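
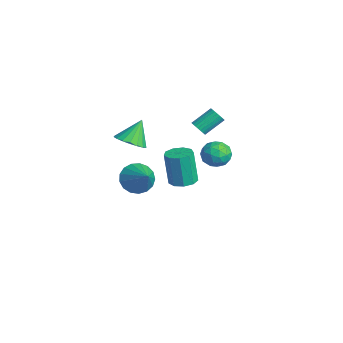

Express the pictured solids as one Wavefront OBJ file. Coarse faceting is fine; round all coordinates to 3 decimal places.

v -2.49 -2.177 -0.702
v -1.564 -2.086 -0.465
v -2.91 -1.363 0.622
v -1.636 -1.738 -0.701
v -1.878 -1.477 -0.938
v -2.24 -1.354 -1.129
v -2.652 -1.395 -1.234
v -3.032 -1.59 -1.235
v -3.305 -1.902 -1.129
v -3.416 -2.268 -0.94
v -3.344 -2.616 -0.703
v -3.103 -2.877 -0.466
v -2.74 -3 -0.276
v -2.328 -2.959 -0.17
v -1.948 -2.764 -0.17
v -1.676 -2.452 -0.275
v 3.062 -3.56 0.328
v 3.555 -4.085 -0.291
v 4.498 -3.44 1.372
v 3.622 -3.658 -0.432
v 3.561 -3.209 -0.4
v 3.385 -2.84 -0.2
v 3.135 -2.636 0.121
v 2.868 -2.644 0.489
v 2.646 -2.862 0.82
v 2.519 -3.239 1.039
v 2.516 -3.691 1.095
v 2.638 -4.112 0.975
v 2.857 -4.407 0.707
v 3.123 -4.508 0.352
v 3.375 -4.391 -0.008
v -3.146 1.057 -4.954
v -2.357 0.822 -4.848
v -2.685 0.668 -2.759
v -3.474 0.903 -2.866
v -2.398 1.388 -4.812
v -2.726 1.234 -2.724
v -2.789 1.798 -4.844
v -3.117 1.644 -2.755
v -3.347 1.862 -4.927
v -3.675 1.708 -2.838
v -3.811 1.549 -5.023
v -4.139 1.395 -2.934
v -3.964 1.006 -5.087
v -4.292 0.852 -2.998
v -3.734 0.487 -5.089
v -4.062 0.333 -3
v -3.229 0.234 -5.028
v -3.557 0.08 -2.939
v -2.685 0.367 -4.933
v -3.013 0.213 -2.844
v -3.238 2.822 -2.926
v -2.87 3.301 -2.226
v -1.95 2.079 -3.094
v -1.582 2.558 -2.394
v -2.25 1.939 -2.23
v -3.046 2.398 -2.126
v -1.774 2.982 -3.194
v -2.57 3.441 -3.09
v -1.965 3.4 -2.391
v -2.259 2.756 -1.796
v -2.561 2.624 -3.524
v -2.855 1.98 -2.929
v -3.167 3.127 -2.561
v -1.653 2.253 -2.759
v -2.045 1.889 -2.663
v -1.829 2.171 -2.251
v -3.271 2.596 -2.503
v -3.054 2.878 -2.091
v -2.69 2.077 -2.094
v -1.766 2.502 -3.229
v -1.549 2.784 -2.817
v -2.991 3.209 -3.069
v -2.775 3.491 -2.657
v -2.13 3.303 -3.226
v -2.419 3.467 -2.246
v -1.662 3.03 -2.345
v -1.775 3.279 -2.816
v -2.243 3.549 -2.754
v -2.592 3.088 -1.896
v -1.834 2.651 -1.995
v -2.227 2.287 -1.899
v -2.695 2.557 -1.838
v -2.06 3.146 -1.994
v -2.986 2.729 -3.325
v -2.228 2.292 -3.424
v -2.125 2.823 -3.482
v -2.593 3.093 -3.421
v -3.158 2.35 -2.975
v -2.401 1.913 -3.074
v -2.577 1.831 -2.566
v -3.045 2.101 -2.504
v -2.76 2.234 -3.326
v -0.239 0.868 1.078
v 0.252 0.814 1.24
v 0.11 1.939 2.044
v -0.381 1.992 1.882
v 0.277 0.933 1.078
v 0.135 2.058 1.882
v 0.223 1.042 0.915
v 0.081 2.167 1.72
v 0.099 1.125 0.778
v -0.043 2.25 1.582
v -0.077 1.168 0.686
v -0.219 2.293 1.49
v -0.277 1.166 0.654
v -0.419 2.291 1.458
v -0.471 1.118 0.686
v -0.614 2.243 1.49
v -0.63 1.032 0.778
v -0.773 2.157 1.582
v -0.73 0.921 0.916
v -0.872 2.046 1.72
v -0.755 0.802 1.078
v -0.897 1.927 1.882
v -0.701 0.693 1.24
v -0.843 1.818 2.045
v -0.577 0.61 1.378
v -0.719 1.735 2.182
v -0.401 0.567 1.47
v -0.543 1.692 2.274
v -0.201 0.569 1.502
v -0.343 1.694 2.306
v -0.006 0.617 1.47
v -0.149 1.742 2.274
v 0.153 0.703 1.378
v 0.01 1.828 2.182
f 2 1 4
f 2 4 3
f 4 1 5
f 4 5 3
f 5 1 6
f 5 6 3
f 6 1 7
f 6 7 3
f 7 1 8
f 7 8 3
f 8 1 9
f 8 9 3
f 9 1 10
f 9 10 3
f 10 1 11
f 10 11 3
f 11 1 12
f 11 12 3
f 12 1 13
f 12 13 3
f 13 1 14
f 13 14 3
f 14 1 15
f 14 15 3
f 15 1 16
f 15 16 3
f 16 1 2
f 16 2 3
f 18 17 20
f 18 20 19
f 20 17 21
f 20 21 19
f 21 17 22
f 21 22 19
f 22 17 23
f 22 23 19
f 23 17 24
f 23 24 19
f 24 17 25
f 24 25 19
f 25 17 26
f 25 26 19
f 26 17 27
f 26 27 19
f 27 17 28
f 27 28 19
f 28 17 29
f 28 29 19
f 29 17 30
f 29 30 19
f 30 17 31
f 30 31 19
f 31 17 18
f 31 18 19
f 33 32 36
f 33 36 34
f 34 36 37
f 34 37 35
f 36 32 38
f 36 38 37
f 37 38 39
f 37 39 35
f 38 32 40
f 38 40 39
f 39 40 41
f 39 41 35
f 40 32 42
f 40 42 41
f 41 42 43
f 41 43 35
f 42 32 44
f 42 44 43
f 43 44 45
f 43 45 35
f 44 32 46
f 44 46 45
f 45 46 47
f 45 47 35
f 46 32 48
f 46 48 47
f 47 48 49
f 47 49 35
f 48 32 50
f 48 50 49
f 49 50 51
f 49 51 35
f 50 32 33
f 50 33 51
f 51 33 34
f 51 34 35
f 52 89 68
f 89 63 92
f 68 92 57
f 89 92 68
f 52 68 64
f 68 57 69
f 64 69 53
f 68 69 64
f 52 64 73
f 64 53 74
f 73 74 59
f 64 74 73
f 52 73 85
f 73 59 88
f 85 88 62
f 73 88 85
f 52 85 89
f 85 62 93
f 89 93 63
f 85 93 89
f 53 69 80
f 69 57 83
f 80 83 61
f 69 83 80
f 57 92 70
f 92 63 91
f 70 91 56
f 92 91 70
f 63 93 90
f 93 62 86
f 90 86 54
f 93 86 90
f 62 88 87
f 88 59 75
f 87 75 58
f 88 75 87
f 59 74 79
f 74 53 76
f 79 76 60
f 74 76 79
f 55 81 67
f 81 61 82
f 67 82 56
f 81 82 67
f 55 67 65
f 67 56 66
f 65 66 54
f 67 66 65
f 55 65 72
f 65 54 71
f 72 71 58
f 65 71 72
f 55 72 77
f 72 58 78
f 77 78 60
f 72 78 77
f 55 77 81
f 77 60 84
f 81 84 61
f 77 84 81
f 56 82 70
f 82 61 83
f 70 83 57
f 82 83 70
f 54 66 90
f 66 56 91
f 90 91 63
f 66 91 90
f 58 71 87
f 71 54 86
f 87 86 62
f 71 86 87
f 60 78 79
f 78 58 75
f 79 75 59
f 78 75 79
f 61 84 80
f 84 60 76
f 80 76 53
f 84 76 80
f 95 94 98
f 95 98 96
f 96 98 99
f 96 99 97
f 98 94 100
f 98 100 99
f 99 100 101
f 99 101 97
f 100 94 102
f 100 102 101
f 101 102 103
f 101 103 97
f 102 94 104
f 102 104 103
f 103 104 105
f 103 105 97
f 104 94 106
f 104 106 105
f 105 106 107
f 105 107 97
f 106 94 108
f 106 108 107
f 107 108 109
f 107 109 97
f 108 94 110
f 108 110 109
f 109 110 111
f 109 111 97
f 110 94 112
f 110 112 111
f 111 112 113
f 111 113 97
f 112 94 114
f 112 114 113
f 113 114 115
f 113 115 97
f 114 94 116
f 114 116 115
f 115 116 117
f 115 117 97
f 116 94 118
f 116 118 117
f 117 118 119
f 117 119 97
f 118 94 120
f 118 120 119
f 119 120 121
f 119 121 97
f 120 94 122
f 120 122 121
f 121 122 123
f 121 123 97
f 122 94 124
f 122 124 123
f 123 124 125
f 123 125 97
f 124 94 126
f 124 126 125
f 125 126 127
f 125 127 97
f 126 94 95
f 126 95 127
f 127 95 96
f 127 96 97



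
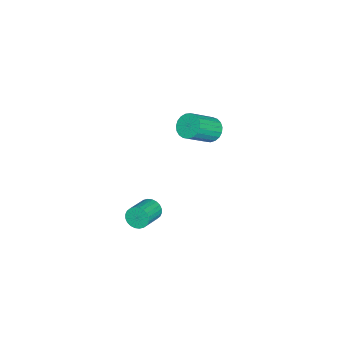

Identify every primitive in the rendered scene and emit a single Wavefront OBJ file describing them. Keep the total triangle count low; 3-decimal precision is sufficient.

v 2.923 1.114 -1.684
v 3.206 1.309 -2.224
v 4.54 1.002 -1.635
v 4.257 0.806 -1.096
v 3.198 1.522 -2.093
v 4.531 1.215 -1.505
v 3.147 1.673 -1.901
v 4.481 1.366 -1.312
v 3.063 1.738 -1.675
v 4.397 1.431 -1.086
v 2.957 1.708 -1.451
v 4.291 1.401 -0.862
v 2.846 1.588 -1.262
v 4.18 1.281 -0.673
v 2.747 1.396 -1.138
v 4.081 1.089 -0.549
v 2.674 1.16 -1.096
v 4.008 0.853 -0.508
v 2.64 0.918 -1.145
v 3.974 0.611 -0.556
v 2.649 0.705 -1.275
v 3.982 0.398 -0.687
v 2.699 0.554 -1.468
v 4.033 0.247 -0.879
v 2.783 0.489 -1.694
v 4.117 0.182 -1.105
v 2.889 0.519 -1.918
v 4.223 0.212 -1.329
v 3 0.639 -2.107
v 4.334 0.332 -1.518
v 3.099 0.831 -2.231
v 4.433 0.524 -1.642
v 3.172 1.067 -2.272
v 4.506 0.76 -1.684
v -3.238 2.709 -0.614
v -2.747 3.301 -0.653
v -1.571 2.403 0.556
v -2.062 1.811 0.594
v -2.934 3.385 -0.407
v -1.758 2.488 0.801
v -3.174 3.353 -0.197
v -1.998 2.456 1.011
v -3.425 3.21 -0.06
v -2.249 2.312 1.148
v -3.644 2.979 -0.018
v -2.468 2.082 1.19
v -3.792 2.702 -0.079
v -2.616 1.805 1.129
v -3.845 2.427 -0.233
v -2.669 1.529 0.975
v -3.793 2.199 -0.453
v -2.616 1.302 0.755
v -3.644 2.06 -0.7
v -2.468 1.163 0.508
v -3.426 2.034 -0.933
v -2.25 1.136 0.275
v -3.175 2.123 -1.11
v -1.999 1.226 0.098
v -2.935 2.314 -1.202
v -1.759 1.417 0.006
v -2.747 2.574 -1.192
v -1.571 1.676 0.016
v -2.645 2.856 -1.082
v -1.469 1.959 0.126
v -2.644 3.113 -0.891
v -1.468 2.216 0.317
f 2 1 5
f 2 5 3
f 3 5 6
f 3 6 4
f 5 1 7
f 5 7 6
f 6 7 8
f 6 8 4
f 7 1 9
f 7 9 8
f 8 9 10
f 8 10 4
f 9 1 11
f 9 11 10
f 10 11 12
f 10 12 4
f 11 1 13
f 11 13 12
f 12 13 14
f 12 14 4
f 13 1 15
f 13 15 14
f 14 15 16
f 14 16 4
f 15 1 17
f 15 17 16
f 16 17 18
f 16 18 4
f 17 1 19
f 17 19 18
f 18 19 20
f 18 20 4
f 19 1 21
f 19 21 20
f 20 21 22
f 20 22 4
f 21 1 23
f 21 23 22
f 22 23 24
f 22 24 4
f 23 1 25
f 23 25 24
f 24 25 26
f 24 26 4
f 25 1 27
f 25 27 26
f 26 27 28
f 26 28 4
f 27 1 29
f 27 29 28
f 28 29 30
f 28 30 4
f 29 1 31
f 29 31 30
f 30 31 32
f 30 32 4
f 31 1 33
f 31 33 32
f 32 33 34
f 32 34 4
f 33 1 2
f 33 2 34
f 34 2 3
f 34 3 4
f 36 35 39
f 36 39 37
f 37 39 40
f 37 40 38
f 39 35 41
f 39 41 40
f 40 41 42
f 40 42 38
f 41 35 43
f 41 43 42
f 42 43 44
f 42 44 38
f 43 35 45
f 43 45 44
f 44 45 46
f 44 46 38
f 45 35 47
f 45 47 46
f 46 47 48
f 46 48 38
f 47 35 49
f 47 49 48
f 48 49 50
f 48 50 38
f 49 35 51
f 49 51 50
f 50 51 52
f 50 52 38
f 51 35 53
f 51 53 52
f 52 53 54
f 52 54 38
f 53 35 55
f 53 55 54
f 54 55 56
f 54 56 38
f 55 35 57
f 55 57 56
f 56 57 58
f 56 58 38
f 57 35 59
f 57 59 58
f 58 59 60
f 58 60 38
f 59 35 61
f 59 61 60
f 60 61 62
f 60 62 38
f 61 35 63
f 61 63 62
f 62 63 64
f 62 64 38
f 63 35 65
f 63 65 64
f 64 65 66
f 64 66 38
f 65 35 36
f 65 36 66
f 66 36 37
f 66 37 38



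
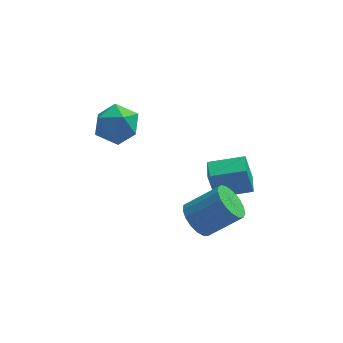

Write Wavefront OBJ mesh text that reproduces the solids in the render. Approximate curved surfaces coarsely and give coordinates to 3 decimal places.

v 2.283 1.655 -3.284
v 1.896 1.745 -1.662
v 2.298 2.953 -3.352
v 1.911 3.043 -1.73
v 4.189 1.657 -2.83
v 3.802 1.747 -1.208
v 4.204 2.955 -2.898
v 3.817 3.045 -1.276
v -3.416 2.058 3.11
v -2.568 1.942 4.023
v -2.452 0.638 2.037
v -1.604 0.522 2.95
v -2.78 0.136 3.135
v -3.375 1.013 3.799
v -1.645 1.567 2.261
v -2.24 2.444 2.925
v -1.473 1.639 3.499
v -2.175 0.755 4.039
v -2.845 1.825 2.021
v -3.547 0.941 2.561
v 1.316 -0.121 -3.29
v 1.769 0.639 -3.909
v 3.457 0.741 -2.55
v 3.004 -0.019 -1.93
v 1.482 0.908 -3.573
v 3.171 1.009 -2.214
v 1.158 0.941 -3.173
v 2.846 1.043 -1.813
v 0.869 0.731 -2.799
v 2.558 0.833 -1.439
v 0.683 0.326 -2.537
v 2.371 0.428 -1.178
v 0.642 -0.182 -2.448
v 2.33 -0.08 -1.089
v 0.755 -0.675 -2.552
v 2.443 -0.574 -1.192
v 0.997 -1.042 -2.825
v 2.685 -0.94 -1.465
v 1.312 -1.197 -3.204
v 3 -1.096 -1.844
v 1.627 -1.106 -3.603
v 3.316 -1.005 -2.243
v 1.872 -0.79 -3.93
v 3.56 -0.688 -2.571
v 1.989 -0.32 -4.111
v 3.677 -0.218 -2.751
v 1.952 0.196 -4.103
v 3.64 0.298 -2.744
f 2 4 1
f 5 2 1
f 1 4 3
f 3 5 1
f 2 8 4
f 6 2 5
f 6 8 2
f 4 8 3
f 7 5 3
f 3 8 7
f 7 6 5
f 8 6 7
f 9 20 14
f 9 14 10
f 9 10 16
f 9 16 19
f 9 19 20
f 10 14 18
f 14 20 13
f 20 19 11
f 19 16 15
f 16 10 17
f 12 18 13
f 12 13 11
f 12 11 15
f 12 15 17
f 12 17 18
f 13 18 14
f 11 13 20
f 15 11 19
f 17 15 16
f 18 17 10
f 22 21 25
f 22 25 23
f 23 25 26
f 23 26 24
f 25 21 27
f 25 27 26
f 26 27 28
f 26 28 24
f 27 21 29
f 27 29 28
f 28 29 30
f 28 30 24
f 29 21 31
f 29 31 30
f 30 31 32
f 30 32 24
f 31 21 33
f 31 33 32
f 32 33 34
f 32 34 24
f 33 21 35
f 33 35 34
f 34 35 36
f 34 36 24
f 35 21 37
f 35 37 36
f 36 37 38
f 36 38 24
f 37 21 39
f 37 39 38
f 38 39 40
f 38 40 24
f 39 21 41
f 39 41 40
f 40 41 42
f 40 42 24
f 41 21 43
f 41 43 42
f 42 43 44
f 42 44 24
f 43 21 45
f 43 45 44
f 44 45 46
f 44 46 24
f 45 21 47
f 45 47 46
f 46 47 48
f 46 48 24
f 47 21 22
f 47 22 48
f 48 22 23
f 48 23 24



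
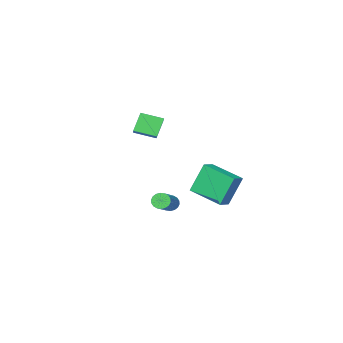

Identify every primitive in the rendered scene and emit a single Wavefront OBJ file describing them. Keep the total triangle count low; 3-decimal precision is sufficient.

v -3.65 -1.147 -2.326
v -4.452 -0.865 -0.449
v -3.982 0.958 -2.784
v -4.784 1.24 -0.908
v -2.796 -0.94 -1.992
v -3.598 -0.658 -0.116
v -3.128 1.165 -2.451
v -3.93 1.447 -0.574
v -3.387 -3.266 -4.11
v -3.005 -3.457 -4.488
v -1.491 -2.525 -3.427
v -1.873 -2.334 -3.05
v -3.074 -3.233 -4.585
v -1.56 -2.302 -3.525
v -3.205 -3.016 -4.589
v -1.691 -2.085 -3.529
v -3.372 -2.848 -4.498
v -1.858 -1.917 -3.438
v -3.542 -2.763 -4.33
v -2.028 -1.832 -3.27
v -3.682 -2.778 -4.118
v -2.167 -1.846 -3.058
v -3.762 -2.889 -3.905
v -2.248 -1.957 -2.845
v -3.769 -3.075 -3.733
v -2.255 -2.143 -2.672
v -3.7 -3.298 -3.635
v -2.186 -2.367 -2.575
v -3.569 -3.515 -3.631
v -2.055 -2.584 -2.571
v -3.402 -3.683 -3.722
v -1.888 -2.752 -2.662
v -3.232 -3.768 -3.89
v -1.718 -2.837 -2.83
v -3.093 -3.754 -4.102
v -1.578 -2.822 -3.042
v -3.012 -3.643 -4.315
v -1.498 -2.711 -3.255
v -0.662 -1.315 2.637
v -1.374 -1.532 3.703
v 0.017 -0.499 3.256
v -0.694 -0.715 4.322
v 0.174 -2.285 2.998
v -0.537 -2.501 4.064
v 0.854 -1.468 3.617
v 0.142 -1.685 4.683
f 2 4 1
f 5 2 1
f 1 4 3
f 3 5 1
f 2 8 4
f 6 2 5
f 6 8 2
f 4 8 3
f 7 5 3
f 3 8 7
f 7 6 5
f 8 6 7
f 10 9 13
f 10 13 11
f 11 13 14
f 11 14 12
f 13 9 15
f 13 15 14
f 14 15 16
f 14 16 12
f 15 9 17
f 15 17 16
f 16 17 18
f 16 18 12
f 17 9 19
f 17 19 18
f 18 19 20
f 18 20 12
f 19 9 21
f 19 21 20
f 20 21 22
f 20 22 12
f 21 9 23
f 21 23 22
f 22 23 24
f 22 24 12
f 23 9 25
f 23 25 24
f 24 25 26
f 24 26 12
f 25 9 27
f 25 27 26
f 26 27 28
f 26 28 12
f 27 9 29
f 27 29 28
f 28 29 30
f 28 30 12
f 29 9 31
f 29 31 30
f 30 31 32
f 30 32 12
f 31 9 33
f 31 33 32
f 32 33 34
f 32 34 12
f 33 9 35
f 33 35 34
f 34 35 36
f 34 36 12
f 35 9 37
f 35 37 36
f 36 37 38
f 36 38 12
f 37 9 10
f 37 10 38
f 38 10 11
f 38 11 12
f 40 42 39
f 43 40 39
f 39 42 41
f 41 43 39
f 40 46 42
f 44 40 43
f 44 46 40
f 42 46 41
f 45 43 41
f 41 46 45
f 45 44 43
f 46 44 45



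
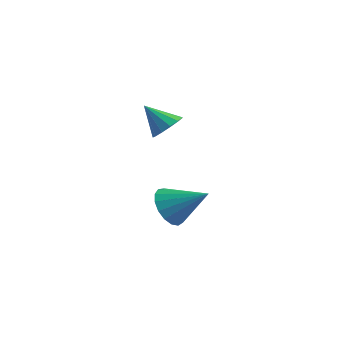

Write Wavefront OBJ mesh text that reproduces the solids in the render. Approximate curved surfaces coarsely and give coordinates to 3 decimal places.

v -2.769 -1.734 3.08
v -2.251 -1.795 3.547
v -3.631 -2.006 4
v -2.363 -1.416 3.554
v -2.604 -1.139 3.411
v -2.897 -1.051 3.162
v -3.15 -1.179 2.887
v -3.281 -1.483 2.674
v -3.25 -1.867 2.589
v -3.066 -2.209 2.661
v -2.788 -2.4 2.865
v -2.503 -2.379 3.138
v -2.303 -2.153 3.392
v -3.058 -1.296 -1.188
v -2.638 -1.048 -1.956
v -1.682 -0.784 -0.272
v -2.853 -0.689 -1.835
v -3.114 -0.469 -1.565
v -3.363 -0.439 -1.208
v -3.542 -0.604 -0.847
v -3.61 -0.928 -0.564
v -3.551 -1.337 -0.424
v -3.38 -1.735 -0.459
v -3.134 -2.034 -0.661
v -2.872 -2.163 -0.983
v -2.652 -2.093 -1.353
v -2.525 -1.841 -1.684
v -2.52 -1.464 -1.902
f 2 1 4
f 2 4 3
f 4 1 5
f 4 5 3
f 5 1 6
f 5 6 3
f 6 1 7
f 6 7 3
f 7 1 8
f 7 8 3
f 8 1 9
f 8 9 3
f 9 1 10
f 9 10 3
f 10 1 11
f 10 11 3
f 11 1 12
f 11 12 3
f 12 1 13
f 12 13 3
f 13 1 2
f 13 2 3
f 15 14 17
f 15 17 16
f 17 14 18
f 17 18 16
f 18 14 19
f 18 19 16
f 19 14 20
f 19 20 16
f 20 14 21
f 20 21 16
f 21 14 22
f 21 22 16
f 22 14 23
f 22 23 16
f 23 14 24
f 23 24 16
f 24 14 25
f 24 25 16
f 25 14 26
f 25 26 16
f 26 14 27
f 26 27 16
f 27 14 28
f 27 28 16
f 28 14 15
f 28 15 16



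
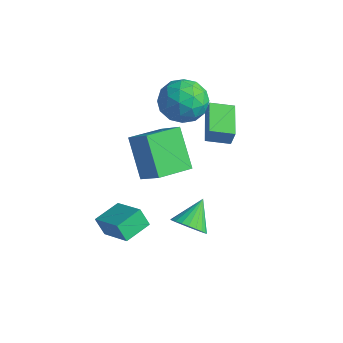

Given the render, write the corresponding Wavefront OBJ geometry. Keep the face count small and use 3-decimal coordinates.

v 1.752 -2.081 0.296
v 2.143 -2.468 0.944
v 1.448 -0.899 1.184
v 2.395 -2.3 0.807
v 2.548 -2.099 0.592
v 2.581 -1.896 0.332
v 2.487 -1.721 0.067
v 2.281 -1.6 -0.164
v 1.995 -1.553 -0.324
v 1.671 -1.586 -0.391
v 1.36 -1.695 -0.352
v 1.109 -1.862 -0.215
v 0.955 -2.063 -0.001
v 0.923 -2.267 0.259
v 1.017 -2.442 0.524
v 1.223 -2.562 0.755
v 1.509 -2.61 0.916
v 1.832 -2.576 0.982
v 0.003 0.676 3.168
v 0.222 0.711 3.999
v -1.243 1.96 3.441
v -1.024 1.995 4.272
v 0.784 1.485 2.928
v 1.003 1.52 3.759
v -0.462 2.769 3.201
v -0.243 2.804 4.032
v -2.519 2.847 2.481
v -1.756 1.883 2.534
v -3.524 2.137 4.046
v -2.761 1.173 4.099
v -2.353 2.298 4.387
v -1.732 2.736 3.42
v -3.548 1.284 3.16
v -2.927 1.722 2.193
v -2.392 0.917 2.954
v -1.653 1.544 3.712
v -3.627 2.476 2.868
v -2.888 3.103 3.626
v -2.05 2.427 2.37
v -3.23 1.593 4.21
v -2.991 2.254 4.379
v -2.542 1.687 4.41
v -2.035 2.929 2.891
v -1.587 2.362 2.922
v -1.937 2.606 4.011
v -3.693 1.658 3.658
v -3.245 1.091 3.689
v -2.738 2.333 2.17
v -2.289 1.766 2.201
v -3.343 1.414 2.569
v -1.975 1.293 2.648
v -2.565 0.876 3.568
v -3.028 0.941 3.016
v -2.663 1.199 2.447
v -1.541 1.661 3.094
v -2.131 1.244 4.014
v -1.891 1.905 4.183
v -1.526 2.163 3.614
v -1.914 1.094 3.34
v -3.149 2.776 2.566
v -3.739 2.359 3.486
v -3.754 1.857 2.966
v -3.389 2.115 2.397
v -2.715 3.144 3.012
v -3.305 2.727 3.932
v -2.617 2.821 4.133
v -2.252 3.079 3.564
v -3.366 2.926 3.24
v -1.905 -2.054 3.984
v -0.801 -2.036 4.892
v -1.621 -0.349 3.603
v -0.516 -0.33 4.512
v -0.584 -2.63 2.388
v 0.521 -2.611 3.297
v -0.299 -0.924 2.008
v 0.805 -0.906 2.916
v -1.611 -3.859 -1.511
v -2.074 -3.97 -0.678
v -1.582 -2.514 -1.317
v -2.046 -2.624 -0.484
v -0.034 -4.016 -0.656
v -0.498 -4.126 0.177
v -0.006 -2.67 -0.462
v -0.469 -2.781 0.371
f 2 1 4
f 2 4 3
f 4 1 5
f 4 5 3
f 5 1 6
f 5 6 3
f 6 1 7
f 6 7 3
f 7 1 8
f 7 8 3
f 8 1 9
f 8 9 3
f 9 1 10
f 9 10 3
f 10 1 11
f 10 11 3
f 11 1 12
f 11 12 3
f 12 1 13
f 12 13 3
f 13 1 14
f 13 14 3
f 14 1 15
f 14 15 3
f 15 1 16
f 15 16 3
f 16 1 17
f 16 17 3
f 17 1 18
f 17 18 3
f 18 1 2
f 18 2 3
f 20 22 19
f 23 20 19
f 19 22 21
f 21 23 19
f 20 26 22
f 24 20 23
f 24 26 20
f 22 26 21
f 25 23 21
f 21 26 25
f 25 24 23
f 26 24 25
f 27 64 43
f 64 38 67
f 43 67 32
f 64 67 43
f 27 43 39
f 43 32 44
f 39 44 28
f 43 44 39
f 27 39 48
f 39 28 49
f 48 49 34
f 39 49 48
f 27 48 60
f 48 34 63
f 60 63 37
f 48 63 60
f 27 60 64
f 60 37 68
f 64 68 38
f 60 68 64
f 28 44 55
f 44 32 58
f 55 58 36
f 44 58 55
f 32 67 45
f 67 38 66
f 45 66 31
f 67 66 45
f 38 68 65
f 68 37 61
f 65 61 29
f 68 61 65
f 37 63 62
f 63 34 50
f 62 50 33
f 63 50 62
f 34 49 54
f 49 28 51
f 54 51 35
f 49 51 54
f 30 56 42
f 56 36 57
f 42 57 31
f 56 57 42
f 30 42 40
f 42 31 41
f 40 41 29
f 42 41 40
f 30 40 47
f 40 29 46
f 47 46 33
f 40 46 47
f 30 47 52
f 47 33 53
f 52 53 35
f 47 53 52
f 30 52 56
f 52 35 59
f 56 59 36
f 52 59 56
f 31 57 45
f 57 36 58
f 45 58 32
f 57 58 45
f 29 41 65
f 41 31 66
f 65 66 38
f 41 66 65
f 33 46 62
f 46 29 61
f 62 61 37
f 46 61 62
f 35 53 54
f 53 33 50
f 54 50 34
f 53 50 54
f 36 59 55
f 59 35 51
f 55 51 28
f 59 51 55
f 70 72 69
f 73 70 69
f 69 72 71
f 71 73 69
f 70 76 72
f 74 70 73
f 74 76 70
f 72 76 71
f 75 73 71
f 71 76 75
f 75 74 73
f 76 74 75
f 78 80 77
f 81 78 77
f 77 80 79
f 79 81 77
f 78 84 80
f 82 78 81
f 82 84 78
f 80 84 79
f 83 81 79
f 79 84 83
f 83 82 81
f 84 82 83



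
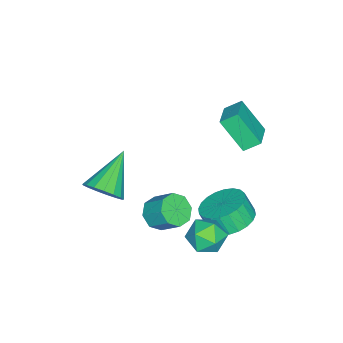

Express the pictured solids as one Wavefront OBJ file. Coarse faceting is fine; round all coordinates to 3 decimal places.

v 2.067 1.187 -1.052
v 2.981 0.803 -1.247
v 2.987 0.349 -0.322
v 2.073 0.733 -0.128
v 3.076 1.146 -1.079
v 3.082 0.692 -0.154
v 3.017 1.496 -0.907
v 3.024 1.042 0.018
v 2.814 1.799 -0.757
v 2.82 1.345 0.168
v 2.498 2.008 -0.652
v 2.504 1.554 0.273
v 2.115 2.093 -0.608
v 2.121 1.639 0.317
v 1.725 2.039 -0.631
v 1.732 1.585 0.293
v 1.388 1.856 -0.719
v 1.394 1.402 0.205
v 1.153 1.571 -0.858
v 1.159 1.117 0.067
v 1.058 1.228 -1.026
v 1.064 0.774 -0.101
v 1.116 0.878 -1.198
v 1.123 0.424 -0.273
v 1.32 0.575 -1.348
v 1.326 0.121 -0.423
v 1.636 0.366 -1.453
v 1.642 -0.088 -0.528
v 2.019 0.281 -1.497
v 2.025 -0.173 -0.572
v 2.408 0.335 -1.473
v 2.415 -0.119 -0.549
v 2.746 0.518 -1.385
v 2.752 0.064 -0.461
v 0.006 -0.133 3.824
v -0.308 0.477 4.291
v 0.119 0.928 2.513
v -0.195 1.538 2.98
v 1.215 0.202 4.2
v 0.901 0.812 4.667
v 1.328 1.263 2.889
v 1.014 1.873 3.356
v 3.597 1.676 -0.233
v 4.181 1.493 -0.871
v 3.679 0.327 0.231
v 4.263 0.144 -0.407
v 4.49 0.676 0.26
v 4.44 1.51 -0.026
v 3.42 0.31 -0.614
v 3.37 1.144 -0.9
v 4.071 0.648 -1.106
v 4.733 0.874 -0.565
v 3.127 0.946 -0.075
v 3.789 1.172 0.466
v 3.866 -3.562 0.428
v 4.351 -3.691 1.163
v 2.154 -3.478 1.572
v 4.342 -3.267 1.12
v 4.225 -2.911 0.918
v 4.025 -2.704 0.604
v 3.789 -2.694 0.249
v 3.57 -2.882 -0.064
v 3.419 -3.226 -0.265
v 3.371 -3.647 -0.306
v 3.435 -4.049 -0.18
v 3.599 -4.339 0.086
v 3.823 -4.451 0.43
v 4.058 -4.359 0.774
v 4.248 -4.085 1.039
v 3.096 -1.558 -0.861
v 3.697 -1.937 -0.565
v 3.845 -1.062 0.258
v 3.244 -0.682 -0.039
v 3.855 -1.563 -0.992
v 4.003 -0.688 -0.169
v 3.569 -1.185 -1.342
v 3.716 -0.31 -0.52
v 3.006 -1.026 -1.411
v 3.153 -0.151 -0.588
v 2.495 -1.178 -1.158
v 2.643 -0.303 -0.335
v 2.337 -1.552 -0.731
v 2.485 -0.677 0.092
v 2.624 -1.93 -0.38
v 2.771 -1.055 0.442
v 3.187 -2.089 -0.312
v 3.334 -1.214 0.511
f 2 1 5
f 2 5 3
f 3 5 6
f 3 6 4
f 5 1 7
f 5 7 6
f 6 7 8
f 6 8 4
f 7 1 9
f 7 9 8
f 8 9 10
f 8 10 4
f 9 1 11
f 9 11 10
f 10 11 12
f 10 12 4
f 11 1 13
f 11 13 12
f 12 13 14
f 12 14 4
f 13 1 15
f 13 15 14
f 14 15 16
f 14 16 4
f 15 1 17
f 15 17 16
f 16 17 18
f 16 18 4
f 17 1 19
f 17 19 18
f 18 19 20
f 18 20 4
f 19 1 21
f 19 21 20
f 20 21 22
f 20 22 4
f 21 1 23
f 21 23 22
f 22 23 24
f 22 24 4
f 23 1 25
f 23 25 24
f 24 25 26
f 24 26 4
f 25 1 27
f 25 27 26
f 26 27 28
f 26 28 4
f 27 1 29
f 27 29 28
f 28 29 30
f 28 30 4
f 29 1 31
f 29 31 30
f 30 31 32
f 30 32 4
f 31 1 33
f 31 33 32
f 32 33 34
f 32 34 4
f 33 1 2
f 33 2 34
f 34 2 3
f 34 3 4
f 36 38 35
f 39 36 35
f 35 38 37
f 37 39 35
f 36 42 38
f 40 36 39
f 40 42 36
f 38 42 37
f 41 39 37
f 37 42 41
f 41 40 39
f 42 40 41
f 43 54 48
f 43 48 44
f 43 44 50
f 43 50 53
f 43 53 54
f 44 48 52
f 48 54 47
f 54 53 45
f 53 50 49
f 50 44 51
f 46 52 47
f 46 47 45
f 46 45 49
f 46 49 51
f 46 51 52
f 47 52 48
f 45 47 54
f 49 45 53
f 51 49 50
f 52 51 44
f 56 55 58
f 56 58 57
f 58 55 59
f 58 59 57
f 59 55 60
f 59 60 57
f 60 55 61
f 60 61 57
f 61 55 62
f 61 62 57
f 62 55 63
f 62 63 57
f 63 55 64
f 63 64 57
f 64 55 65
f 64 65 57
f 65 55 66
f 65 66 57
f 66 55 67
f 66 67 57
f 67 55 68
f 67 68 57
f 68 55 69
f 68 69 57
f 69 55 56
f 69 56 57
f 71 70 74
f 71 74 72
f 72 74 75
f 72 75 73
f 74 70 76
f 74 76 75
f 75 76 77
f 75 77 73
f 76 70 78
f 76 78 77
f 77 78 79
f 77 79 73
f 78 70 80
f 78 80 79
f 79 80 81
f 79 81 73
f 80 70 82
f 80 82 81
f 81 82 83
f 81 83 73
f 82 70 84
f 82 84 83
f 83 84 85
f 83 85 73
f 84 70 86
f 84 86 85
f 85 86 87
f 85 87 73
f 86 70 71
f 86 71 87
f 87 71 72
f 87 72 73



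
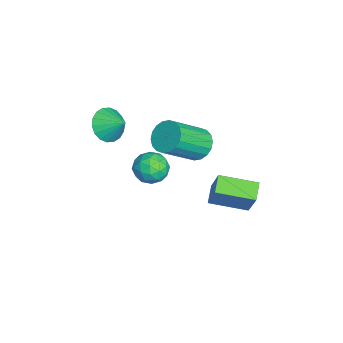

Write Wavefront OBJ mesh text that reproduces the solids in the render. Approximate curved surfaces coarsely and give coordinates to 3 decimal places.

v 3.581 1.073 0.917
v 4.046 0.461 0.8
v 2.634 0.459 0.36
v 3.099 -0.153 0.243
v 2.874 0.033 0.964
v 3.459 0.412 1.309
v 3.221 0.508 -0.149
v 3.806 0.887 0.196
v 3.824 0.111 0.142
v 3.609 -0.182 0.83
v 3.071 1.102 0.33
v 2.856 0.809 1.018
v 3.897 0.821 0.907
v 2.783 0.099 0.253
v 2.651 0.208 0.676
v 2.924 -0.152 0.608
v 3.552 0.793 1.206
v 3.825 0.432 1.138
v 3.136 0.181 1.234
v 2.855 0.488 0.022
v 3.128 0.127 -0.046
v 3.756 1.072 0.552
v 4.029 0.712 0.484
v 3.544 0.739 -0.074
v 4.04 0.255 0.452
v 3.483 -0.106 0.125
v 3.554 0.283 -0.106
v 3.898 0.506 0.097
v 3.914 0.083 0.856
v 3.357 -0.278 0.529
v 3.224 -0.169 0.953
v 3.569 0.054 1.155
v 3.783 -0.123 0.469
v 3.323 1.198 0.631
v 2.766 0.837 0.304
v 3.111 0.866 0.005
v 3.456 1.089 0.207
v 3.197 1.026 1.035
v 2.64 0.665 0.708
v 2.782 0.414 1.063
v 3.126 0.637 1.266
v 2.897 1.043 0.691
v 1.809 2.253 0.686
v 2.146 1.893 0.095
v 2.989 0.667 1.323
v 2.651 1.027 1.914
v 2.375 2.134 0.178
v 3.218 0.907 1.407
v 2.492 2.398 0.362
v 3.335 1.172 1.591
v 2.473 2.634 0.61
v 3.316 1.408 1.839
v 2.323 2.795 0.873
v 3.166 1.568 2.102
v 2.071 2.848 1.099
v 2.914 1.621 2.328
v 1.767 2.783 1.243
v 2.61 1.556 2.472
v 1.471 2.613 1.277
v 2.314 1.387 2.505
v 1.242 2.373 1.193
v 2.085 1.146 2.422
v 1.125 2.108 1.009
v 1.968 0.882 2.238
v 1.144 1.872 0.761
v 1.987 0.646 1.99
v 1.294 1.712 0.498
v 2.137 0.485 1.727
v 1.546 1.659 0.272
v 2.389 0.432 1.501
v 1.85 1.724 0.128
v 2.693 0.497 1.357
v 1.428 2.818 -2.35
v 2.151 3.09 -0.96
v 1.527 4.444 -2.72
v 2.25 4.716 -1.33
v 2.21 2.684 -2.73
v 2.933 2.956 -1.34
v 2.309 4.31 -3.1
v 3.032 4.582 -1.71
v 1.333 -1.272 1.428
v 1.784 -1.036 0.771
v 1.847 -0.568 2.032
v 1.492 -0.81 0.756
v 1.169 -0.676 0.874
v 0.878 -0.659 1.102
v 0.678 -0.764 1.394
v 0.607 -0.969 1.693
v 0.681 -1.235 1.939
v 0.883 -1.507 2.084
v 1.175 -1.733 2.099
v 1.498 -1.868 1.981
v 1.789 -1.884 1.754
v 1.989 -1.779 1.462
v 2.06 -1.574 1.163
v 1.986 -1.309 0.917
f 1 38 17
f 38 12 41
f 17 41 6
f 38 41 17
f 1 17 13
f 17 6 18
f 13 18 2
f 17 18 13
f 1 13 22
f 13 2 23
f 22 23 8
f 13 23 22
f 1 22 34
f 22 8 37
f 34 37 11
f 22 37 34
f 1 34 38
f 34 11 42
f 38 42 12
f 34 42 38
f 2 18 29
f 18 6 32
f 29 32 10
f 18 32 29
f 6 41 19
f 41 12 40
f 19 40 5
f 41 40 19
f 12 42 39
f 42 11 35
f 39 35 3
f 42 35 39
f 11 37 36
f 37 8 24
f 36 24 7
f 37 24 36
f 8 23 28
f 23 2 25
f 28 25 9
f 23 25 28
f 4 30 16
f 30 10 31
f 16 31 5
f 30 31 16
f 4 16 14
f 16 5 15
f 14 15 3
f 16 15 14
f 4 14 21
f 14 3 20
f 21 20 7
f 14 20 21
f 4 21 26
f 21 7 27
f 26 27 9
f 21 27 26
f 4 26 30
f 26 9 33
f 30 33 10
f 26 33 30
f 5 31 19
f 31 10 32
f 19 32 6
f 31 32 19
f 3 15 39
f 15 5 40
f 39 40 12
f 15 40 39
f 7 20 36
f 20 3 35
f 36 35 11
f 20 35 36
f 9 27 28
f 27 7 24
f 28 24 8
f 27 24 28
f 10 33 29
f 33 9 25
f 29 25 2
f 33 25 29
f 44 43 47
f 44 47 45
f 45 47 48
f 45 48 46
f 47 43 49
f 47 49 48
f 48 49 50
f 48 50 46
f 49 43 51
f 49 51 50
f 50 51 52
f 50 52 46
f 51 43 53
f 51 53 52
f 52 53 54
f 52 54 46
f 53 43 55
f 53 55 54
f 54 55 56
f 54 56 46
f 55 43 57
f 55 57 56
f 56 57 58
f 56 58 46
f 57 43 59
f 57 59 58
f 58 59 60
f 58 60 46
f 59 43 61
f 59 61 60
f 60 61 62
f 60 62 46
f 61 43 63
f 61 63 62
f 62 63 64
f 62 64 46
f 63 43 65
f 63 65 64
f 64 65 66
f 64 66 46
f 65 43 67
f 65 67 66
f 66 67 68
f 66 68 46
f 67 43 69
f 67 69 68
f 68 69 70
f 68 70 46
f 69 43 71
f 69 71 70
f 70 71 72
f 70 72 46
f 71 43 44
f 71 44 72
f 72 44 45
f 72 45 46
f 74 76 73
f 77 74 73
f 73 76 75
f 75 77 73
f 74 80 76
f 78 74 77
f 78 80 74
f 76 80 75
f 79 77 75
f 75 80 79
f 79 78 77
f 80 78 79
f 82 81 84
f 82 84 83
f 84 81 85
f 84 85 83
f 85 81 86
f 85 86 83
f 86 81 87
f 86 87 83
f 87 81 88
f 87 88 83
f 88 81 89
f 88 89 83
f 89 81 90
f 89 90 83
f 90 81 91
f 90 91 83
f 91 81 92
f 91 92 83
f 92 81 93
f 92 93 83
f 93 81 94
f 93 94 83
f 94 81 95
f 94 95 83
f 95 81 96
f 95 96 83
f 96 81 82
f 96 82 83



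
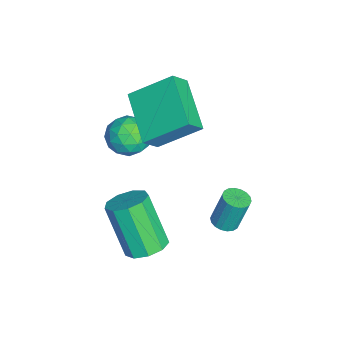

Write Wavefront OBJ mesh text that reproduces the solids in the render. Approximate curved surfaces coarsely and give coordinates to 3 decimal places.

v 3.346 -0.824 -0.453
v 4.03 -1.238 -0.319
v 3.217 -1.97 1.567
v 2.534 -1.556 1.433
v 4.071 -0.73 -0.104
v 3.258 -1.461 1.782
v 3.774 -0.265 -0.052
v 2.961 -0.997 1.834
v 3.276 -0.062 -0.188
v 2.463 -0.794 1.698
v 2.812 -0.216 -0.447
v 1.999 -0.947 1.438
v 2.597 -0.654 -0.71
v 1.784 -1.386 1.176
v 2.734 -1.172 -0.852
v 1.921 -1.904 1.034
v 3.157 -1.527 -0.808
v 2.344 -2.259 1.078
v 3.668 -1.553 -0.597
v 2.855 -2.285 1.289
v -1.585 -1.804 1.797
v -1.256 -1.34 1.107
v -0.244 -2.02 2.293
v 0.085 -1.556 1.603
v -0.381 -1.138 2.241
v -1.21 -1.005 1.934
v -0.29 -2.355 1.466
v -1.119 -2.222 1.159
v -0.455 -1.681 0.903
v -0.512 -0.929 1.382
v -0.988 -2.431 2.018
v -1.045 -1.679 2.497
v -1.538 -1.553 1.409
v 0.038 -1.807 1.991
v -0.236 -1.561 2.366
v -0.042 -1.289 1.961
v -1.511 -1.356 1.895
v -1.318 -1.083 1.489
v -0.803 -0.964 2.156
v -0.182 -2.277 1.911
v 0.011 -2.004 1.505
v -1.458 -2.071 1.439
v -1.264 -1.799 1.034
v -0.697 -2.396 1.244
v -0.874 -1.481 0.883
v -0.086 -1.608 1.174
v -0.307 -2.078 1.094
v -0.794 -1.999 0.913
v -0.907 -1.039 1.165
v -0.119 -1.166 1.456
v -0.393 -0.92 1.831
v -0.88 -0.841 1.651
v -0.437 -1.239 1.044
v -1.381 -2.194 1.944
v -0.593 -2.321 2.235
v -0.62 -2.519 1.749
v -1.107 -2.44 1.569
v -1.414 -1.752 2.226
v -0.626 -1.879 2.517
v -0.706 -1.361 2.487
v -1.193 -1.282 2.306
v -1.063 -2.121 2.356
v 2.683 1.83 0.479
v 3.195 1.922 0.477
v 3.129 2.321 1.838
v 2.617 2.23 1.841
v 3.106 2.126 0.413
v 3.04 2.525 1.774
v 2.933 2.271 0.362
v 2.867 2.67 1.723
v 2.711 2.329 0.335
v 2.645 2.728 1.696
v 2.483 2.288 0.335
v 2.417 2.688 1.697
v 2.295 2.157 0.365
v 2.229 2.556 1.726
v 2.183 1.961 0.417
v 2.118 2.36 1.778
v 2.171 1.739 0.482
v 2.105 2.138 1.843
v 2.26 1.535 0.546
v 2.194 1.934 1.907
v 2.433 1.39 0.597
v 2.367 1.789 1.958
v 2.655 1.332 0.624
v 2.589 1.731 1.985
v 2.883 1.372 0.623
v 2.817 1.772 1.985
v 3.071 1.504 0.594
v 3.005 1.903 1.955
v 3.182 1.7 0.542
v 3.117 2.099 1.903
v -1.518 -1.184 3.136
v -1.566 0.402 4.235
v 0.423 -0.567 2.33
v 0.375 1.019 3.429
v -1.055 -1.679 3.871
v -1.103 -0.093 4.97
v 0.886 -1.062 3.065
v 0.838 0.524 4.164
f 2 1 5
f 2 5 3
f 3 5 6
f 3 6 4
f 5 1 7
f 5 7 6
f 6 7 8
f 6 8 4
f 7 1 9
f 7 9 8
f 8 9 10
f 8 10 4
f 9 1 11
f 9 11 10
f 10 11 12
f 10 12 4
f 11 1 13
f 11 13 12
f 12 13 14
f 12 14 4
f 13 1 15
f 13 15 14
f 14 15 16
f 14 16 4
f 15 1 17
f 15 17 16
f 16 17 18
f 16 18 4
f 17 1 19
f 17 19 18
f 18 19 20
f 18 20 4
f 19 1 2
f 19 2 20
f 20 2 3
f 20 3 4
f 21 58 37
f 58 32 61
f 37 61 26
f 58 61 37
f 21 37 33
f 37 26 38
f 33 38 22
f 37 38 33
f 21 33 42
f 33 22 43
f 42 43 28
f 33 43 42
f 21 42 54
f 42 28 57
f 54 57 31
f 42 57 54
f 21 54 58
f 54 31 62
f 58 62 32
f 54 62 58
f 22 38 49
f 38 26 52
f 49 52 30
f 38 52 49
f 26 61 39
f 61 32 60
f 39 60 25
f 61 60 39
f 32 62 59
f 62 31 55
f 59 55 23
f 62 55 59
f 31 57 56
f 57 28 44
f 56 44 27
f 57 44 56
f 28 43 48
f 43 22 45
f 48 45 29
f 43 45 48
f 24 50 36
f 50 30 51
f 36 51 25
f 50 51 36
f 24 36 34
f 36 25 35
f 34 35 23
f 36 35 34
f 24 34 41
f 34 23 40
f 41 40 27
f 34 40 41
f 24 41 46
f 41 27 47
f 46 47 29
f 41 47 46
f 24 46 50
f 46 29 53
f 50 53 30
f 46 53 50
f 25 51 39
f 51 30 52
f 39 52 26
f 51 52 39
f 23 35 59
f 35 25 60
f 59 60 32
f 35 60 59
f 27 40 56
f 40 23 55
f 56 55 31
f 40 55 56
f 29 47 48
f 47 27 44
f 48 44 28
f 47 44 48
f 30 53 49
f 53 29 45
f 49 45 22
f 53 45 49
f 64 63 67
f 64 67 65
f 65 67 68
f 65 68 66
f 67 63 69
f 67 69 68
f 68 69 70
f 68 70 66
f 69 63 71
f 69 71 70
f 70 71 72
f 70 72 66
f 71 63 73
f 71 73 72
f 72 73 74
f 72 74 66
f 73 63 75
f 73 75 74
f 74 75 76
f 74 76 66
f 75 63 77
f 75 77 76
f 76 77 78
f 76 78 66
f 77 63 79
f 77 79 78
f 78 79 80
f 78 80 66
f 79 63 81
f 79 81 80
f 80 81 82
f 80 82 66
f 81 63 83
f 81 83 82
f 82 83 84
f 82 84 66
f 83 63 85
f 83 85 84
f 84 85 86
f 84 86 66
f 85 63 87
f 85 87 86
f 86 87 88
f 86 88 66
f 87 63 89
f 87 89 88
f 88 89 90
f 88 90 66
f 89 63 91
f 89 91 90
f 90 91 92
f 90 92 66
f 91 63 64
f 91 64 92
f 92 64 65
f 92 65 66
f 94 96 93
f 97 94 93
f 93 96 95
f 95 97 93
f 94 100 96
f 98 94 97
f 98 100 94
f 96 100 95
f 99 97 95
f 95 100 99
f 99 98 97
f 100 98 99



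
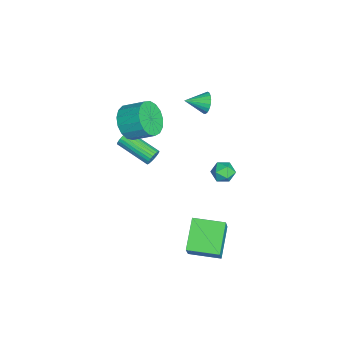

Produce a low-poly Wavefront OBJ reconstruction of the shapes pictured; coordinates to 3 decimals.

v 2.047 3.225 0.595
v 2.728 3.174 0.473
v 2.152 2.526 1.467
v 2.833 2.475 1.345
v 2.566 3.072 1.579
v 2.501 3.503 1.04
v 2.379 2.197 0.9
v 2.314 2.628 0.361
v 2.933 2.539 0.662
v 3.049 3.08 1.081
v 1.831 2.62 0.859
v 1.947 3.161 1.278
v -2.694 1.772 1.65
v -2.407 2.041 2.229
v -2.426 0.628 2.05
v -2.684 2.004 2.311
v -2.963 1.927 2.278
v -3.195 1.824 2.136
v -3.341 1.711 1.911
v -3.375 1.609 1.64
v -3.291 1.534 1.372
v -3.103 1.501 1.151
v -2.845 1.515 1.017
v -2.561 1.573 0.992
v -2.3 1.665 1.082
v -2.107 1.776 1.269
v -2.015 1.886 1.523
v -2.041 1.976 1.798
v -2.18 2.031 2.048
v 0.773 -0.833 0.224
v 1.047 -0.836 0.654
v 0.042 -2.47 1.285
v -0.233 -2.467 0.856
v 0.894 -0.721 0.707
v -0.112 -2.355 1.338
v 0.722 -0.623 0.687
v -0.284 -2.257 1.318
v 0.557 -0.557 0.596
v -0.448 -2.192 1.227
v 0.426 -0.533 0.448
v -0.579 -2.168 1.079
v 0.347 -0.555 0.267
v -0.658 -2.189 0.898
v 0.333 -0.619 0.079
v -0.672 -2.253 0.71
v 0.386 -0.715 -0.087
v -0.619 -2.35 0.544
v 0.498 -0.83 -0.205
v -0.507 -2.464 0.426
v 0.652 -0.945 -0.258
v -0.354 -2.579 0.373
v 0.824 -1.043 -0.238
v -0.182 -2.677 0.393
v 0.988 -1.108 -0.147
v -0.017 -2.743 0.484
v 1.119 -1.132 0.001
v 0.114 -2.767 0.632
v 1.198 -1.111 0.182
v 0.193 -2.745 0.813
v 1.212 -1.047 0.37
v 0.207 -2.681 1.001
v 1.159 -0.95 0.536
v 0.154 -2.585 1.167
v -0.131 -2.133 2.313
v 0.887 -2.173 1.956
v 1.19 -1.007 2.69
v 0.171 -0.967 3.047
v 0.643 -1.886 1.602
v 0.946 -0.721 2.335
v 0.221 -1.656 1.411
v 0.524 -0.491 2.144
v -0.281 -1.536 1.426
v 0.022 -0.37 2.159
v -0.749 -1.552 1.645
v -0.447 -0.386 2.378
v -1.076 -1.701 2.017
v -0.773 -0.535 2.75
v -1.186 -1.949 2.456
v -0.883 -0.784 3.19
v -1.055 -2.239 2.864
v -0.752 -1.074 3.597
v -0.712 -2.505 3.145
v -0.409 -1.34 3.878
v -0.236 -2.686 3.235
v 0.067 -1.52 3.969
v 0.264 -2.74 3.114
v 0.567 -1.574 3.848
v 0.673 -2.654 2.81
v 0.976 -1.489 3.544
v 0.898 -2.45 2.392
v 1.201 -1.284 3.126
v 2.585 1.399 -3.456
v 3.516 1.329 -2
v 2.807 3.134 -3.515
v 3.739 3.064 -2.059
v 4.201 1.156 -4.501
v 5.133 1.086 -3.045
v 4.424 2.891 -4.56
v 5.355 2.821 -3.104
f 1 12 6
f 1 6 2
f 1 2 8
f 1 8 11
f 1 11 12
f 2 6 10
f 6 12 5
f 12 11 3
f 11 8 7
f 8 2 9
f 4 10 5
f 4 5 3
f 4 3 7
f 4 7 9
f 4 9 10
f 5 10 6
f 3 5 12
f 7 3 11
f 9 7 8
f 10 9 2
f 14 13 16
f 14 16 15
f 16 13 17
f 16 17 15
f 17 13 18
f 17 18 15
f 18 13 19
f 18 19 15
f 19 13 20
f 19 20 15
f 20 13 21
f 20 21 15
f 21 13 22
f 21 22 15
f 22 13 23
f 22 23 15
f 23 13 24
f 23 24 15
f 24 13 25
f 24 25 15
f 25 13 26
f 25 26 15
f 26 13 27
f 26 27 15
f 27 13 28
f 27 28 15
f 28 13 29
f 28 29 15
f 29 13 14
f 29 14 15
f 31 30 34
f 31 34 32
f 32 34 35
f 32 35 33
f 34 30 36
f 34 36 35
f 35 36 37
f 35 37 33
f 36 30 38
f 36 38 37
f 37 38 39
f 37 39 33
f 38 30 40
f 38 40 39
f 39 40 41
f 39 41 33
f 40 30 42
f 40 42 41
f 41 42 43
f 41 43 33
f 42 30 44
f 42 44 43
f 43 44 45
f 43 45 33
f 44 30 46
f 44 46 45
f 45 46 47
f 45 47 33
f 46 30 48
f 46 48 47
f 47 48 49
f 47 49 33
f 48 30 50
f 48 50 49
f 49 50 51
f 49 51 33
f 50 30 52
f 50 52 51
f 51 52 53
f 51 53 33
f 52 30 54
f 52 54 53
f 53 54 55
f 53 55 33
f 54 30 56
f 54 56 55
f 55 56 57
f 55 57 33
f 56 30 58
f 56 58 57
f 57 58 59
f 57 59 33
f 58 30 60
f 58 60 59
f 59 60 61
f 59 61 33
f 60 30 62
f 60 62 61
f 61 62 63
f 61 63 33
f 62 30 31
f 62 31 63
f 63 31 32
f 63 32 33
f 65 64 68
f 65 68 66
f 66 68 69
f 66 69 67
f 68 64 70
f 68 70 69
f 69 70 71
f 69 71 67
f 70 64 72
f 70 72 71
f 71 72 73
f 71 73 67
f 72 64 74
f 72 74 73
f 73 74 75
f 73 75 67
f 74 64 76
f 74 76 75
f 75 76 77
f 75 77 67
f 76 64 78
f 76 78 77
f 77 78 79
f 77 79 67
f 78 64 80
f 78 80 79
f 79 80 81
f 79 81 67
f 80 64 82
f 80 82 81
f 81 82 83
f 81 83 67
f 82 64 84
f 82 84 83
f 83 84 85
f 83 85 67
f 84 64 86
f 84 86 85
f 85 86 87
f 85 87 67
f 86 64 88
f 86 88 87
f 87 88 89
f 87 89 67
f 88 64 90
f 88 90 89
f 89 90 91
f 89 91 67
f 90 64 65
f 90 65 91
f 91 65 66
f 91 66 67
f 93 95 92
f 96 93 92
f 92 95 94
f 94 96 92
f 93 99 95
f 97 93 96
f 97 99 93
f 95 99 94
f 98 96 94
f 94 99 98
f 98 97 96
f 99 97 98



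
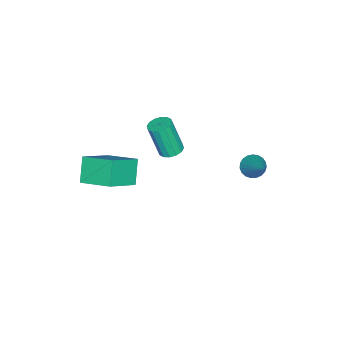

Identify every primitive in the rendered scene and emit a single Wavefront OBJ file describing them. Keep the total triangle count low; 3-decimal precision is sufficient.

v -0.386 2.962 -2.612
v 0.065 3.036 -3.088
v 0.826 3.958 -1.308
v -0.087 3.262 -3.119
v -0.291 3.436 -3.062
v -0.512 3.528 -2.927
v -0.711 3.523 -2.738
v -0.854 3.42 -2.527
v -0.915 3.238 -2.331
v -0.886 3.009 -2.184
v -0.77 2.771 -2.11
v -0.587 2.567 -2.124
v -0.37 2.431 -2.222
v -0.155 2.386 -2.387
v 0.019 2.442 -2.591
v 0.124 2.587 -2.799
v 0.14 2.797 -2.975
v 3.905 -3.876 -0.663
v 4.1 -2.229 -0.075
v 2.399 -3.311 -1.747
v 2.594 -1.664 -1.159
v 4.786 -3.596 -1.741
v 4.981 -1.949 -1.153
v 3.28 -3.031 -2.825
v 3.475 -1.384 -2.237
v 0.456 -0.911 -2.127
v 1.073 -1.026 -2.175
v 1.102 -1.625 -0.361
v 0.484 -1.509 -0.313
v 1.053 -0.717 -2.072
v 1.081 -1.316 -0.259
v 0.872 -0.46 -1.985
v 0.901 -1.058 -0.171
v 0.58 -0.324 -1.935
v 0.609 -0.922 -0.122
v 0.255 -0.345 -1.937
v 0.284 -0.943 -0.123
v -0.017 -0.517 -1.99
v 0.012 -1.115 -0.176
v -0.162 -0.795 -2.079
v -0.133 -1.394 -0.265
v -0.141 -1.104 -2.181
v -0.113 -1.703 -0.368
v 0.039 -1.362 -2.269
v 0.068 -1.96 -0.455
v 0.331 -1.498 -2.318
v 0.36 -2.096 -0.505
v 0.656 -1.477 -2.317
v 0.685 -2.075 -0.503
v 0.928 -1.305 -2.264
v 0.957 -1.903 -0.45
f 2 1 4
f 2 4 3
f 4 1 5
f 4 5 3
f 5 1 6
f 5 6 3
f 6 1 7
f 6 7 3
f 7 1 8
f 7 8 3
f 8 1 9
f 8 9 3
f 9 1 10
f 9 10 3
f 10 1 11
f 10 11 3
f 11 1 12
f 11 12 3
f 12 1 13
f 12 13 3
f 13 1 14
f 13 14 3
f 14 1 15
f 14 15 3
f 15 1 16
f 15 16 3
f 16 1 17
f 16 17 3
f 17 1 2
f 17 2 3
f 19 21 18
f 22 19 18
f 18 21 20
f 20 22 18
f 19 25 21
f 23 19 22
f 23 25 19
f 21 25 20
f 24 22 20
f 20 25 24
f 24 23 22
f 25 23 24
f 27 26 30
f 27 30 28
f 28 30 31
f 28 31 29
f 30 26 32
f 30 32 31
f 31 32 33
f 31 33 29
f 32 26 34
f 32 34 33
f 33 34 35
f 33 35 29
f 34 26 36
f 34 36 35
f 35 36 37
f 35 37 29
f 36 26 38
f 36 38 37
f 37 38 39
f 37 39 29
f 38 26 40
f 38 40 39
f 39 40 41
f 39 41 29
f 40 26 42
f 40 42 41
f 41 42 43
f 41 43 29
f 42 26 44
f 42 44 43
f 43 44 45
f 43 45 29
f 44 26 46
f 44 46 45
f 45 46 47
f 45 47 29
f 46 26 48
f 46 48 47
f 47 48 49
f 47 49 29
f 48 26 50
f 48 50 49
f 49 50 51
f 49 51 29
f 50 26 27
f 50 27 51
f 51 27 28
f 51 28 29



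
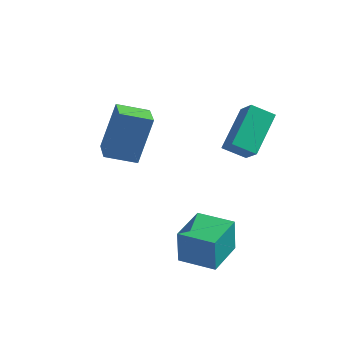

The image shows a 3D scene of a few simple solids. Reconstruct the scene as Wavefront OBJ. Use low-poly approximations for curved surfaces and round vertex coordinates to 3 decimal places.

v -2.463 -0.49 1.441
v -2.185 0.257 3.416
v -3.202 0.586 1.138
v -2.924 1.333 3.113
v -1.376 0.147 1.047
v -1.098 0.894 3.022
v -2.115 1.223 0.744
v -1.837 1.97 2.719
v 1.457 1.307 2.051
v 1.448 2.94 3.187
v 2.286 1.659 1.551
v 2.277 3.292 2.687
v 2.103 0.808 2.773
v 2.094 2.441 3.909
v 2.932 1.16 2.273
v 2.923 2.793 3.409
v 1.206 -1.668 -2.264
v 1.183 -1.71 -0.785
v 1.207 -0.029 -2.218
v 1.184 -0.07 -0.739
v 2.696 -1.67 -2.241
v 2.673 -1.711 -0.762
v 2.697 -0.03 -2.195
v 2.674 -0.072 -0.716
f 2 4 1
f 5 2 1
f 1 4 3
f 3 5 1
f 2 8 4
f 6 2 5
f 6 8 2
f 4 8 3
f 7 5 3
f 3 8 7
f 7 6 5
f 8 6 7
f 10 12 9
f 13 10 9
f 9 12 11
f 11 13 9
f 10 16 12
f 14 10 13
f 14 16 10
f 12 16 11
f 15 13 11
f 11 16 15
f 15 14 13
f 16 14 15
f 18 20 17
f 21 18 17
f 17 20 19
f 19 21 17
f 18 24 20
f 22 18 21
f 22 24 18
f 20 24 19
f 23 21 19
f 19 24 23
f 23 22 21
f 24 22 23



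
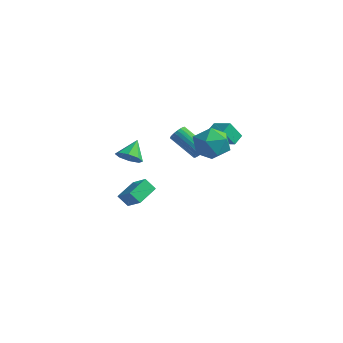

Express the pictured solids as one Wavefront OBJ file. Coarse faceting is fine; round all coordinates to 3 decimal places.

v 0.367 2.784 -0.04
v 0.635 2.433 0.38
v -1.118 2.385 1.46
v -1.387 2.736 1.04
v 0.683 2.666 0.468
v -1.07 2.618 1.548
v 0.676 2.92 0.468
v -1.077 2.871 1.548
v 0.615 3.15 0.38
v -1.138 3.101 1.46
v 0.512 3.317 0.22
v -1.241 3.268 1.3
v 0.383 3.391 0.014
v -1.37 3.343 1.094
v 0.252 3.361 -0.201
v -1.501 3.313 0.88
v 0.14 3.231 -0.388
v -1.613 3.183 0.693
v 0.068 3.024 -0.515
v -1.686 2.976 0.566
v 0.047 2.775 -0.56
v -1.706 2.727 0.521
v 0.081 2.528 -0.515
v -1.672 2.48 0.566
v 0.165 2.325 -0.388
v -1.588 2.277 0.693
v 0.284 2.201 -0.201
v -1.47 2.153 0.88
v 0.417 2.179 0.014
v -1.337 2.13 1.094
v 0.541 2.26 0.22
v -1.212 2.212 1.3
v -3.827 0.015 -4.142
v -2.657 -0.238 -3.288
v -3.856 1.528 -3.653
v -2.686 1.275 -2.799
v -3.234 0.265 -4.881
v -2.064 0.012 -4.027
v -3.263 1.778 -4.392
v -2.093 1.525 -3.538
v -0.754 -2.586 1.543
v -0.401 -3.051 2.16
v -0.966 -1.534 2.457
v 0.035 -2.687 1.843
v 0.009 -2.264 1.35
v -0.464 -2.029 0.97
v -1.107 -2.12 0.925
v -1.543 -2.484 1.243
v -1.516 -2.908 1.736
v -1.043 -3.143 2.116
v 2.92 1.454 3.156
v 2.863 2.218 3.499
v 1.671 1.572 2.685
v 1.614 2.336 3.028
v 3.386 1.984 2.052
v 3.329 2.748 2.395
v 2.137 2.102 1.581
v 2.08 2.866 1.924
v 4.222 -0.014 4.14
v 4.863 -0.485 3.215
v 3.097 -1.635 4.185
v 3.738 -2.106 3.26
v 4.256 -1.976 4.357
v 4.951 -0.974 4.329
v 3.009 -1.146 3.071
v 3.704 -0.144 3.043
v 4.113 -1.184 2.554
v 4.884 -1.697 3.349
v 3.076 -0.423 4.051
v 3.847 -0.936 4.846
f 2 1 5
f 2 5 3
f 3 5 6
f 3 6 4
f 5 1 7
f 5 7 6
f 6 7 8
f 6 8 4
f 7 1 9
f 7 9 8
f 8 9 10
f 8 10 4
f 9 1 11
f 9 11 10
f 10 11 12
f 10 12 4
f 11 1 13
f 11 13 12
f 12 13 14
f 12 14 4
f 13 1 15
f 13 15 14
f 14 15 16
f 14 16 4
f 15 1 17
f 15 17 16
f 16 17 18
f 16 18 4
f 17 1 19
f 17 19 18
f 18 19 20
f 18 20 4
f 19 1 21
f 19 21 20
f 20 21 22
f 20 22 4
f 21 1 23
f 21 23 22
f 22 23 24
f 22 24 4
f 23 1 25
f 23 25 24
f 24 25 26
f 24 26 4
f 25 1 27
f 25 27 26
f 26 27 28
f 26 28 4
f 27 1 29
f 27 29 28
f 28 29 30
f 28 30 4
f 29 1 31
f 29 31 30
f 30 31 32
f 30 32 4
f 31 1 2
f 31 2 32
f 32 2 3
f 32 3 4
f 34 36 33
f 37 34 33
f 33 36 35
f 35 37 33
f 34 40 36
f 38 34 37
f 38 40 34
f 36 40 35
f 39 37 35
f 35 40 39
f 39 38 37
f 40 38 39
f 42 41 44
f 42 44 43
f 44 41 45
f 44 45 43
f 45 41 46
f 45 46 43
f 46 41 47
f 46 47 43
f 47 41 48
f 47 48 43
f 48 41 49
f 48 49 43
f 49 41 50
f 49 50 43
f 50 41 42
f 50 42 43
f 52 54 51
f 55 52 51
f 51 54 53
f 53 55 51
f 52 58 54
f 56 52 55
f 56 58 52
f 54 58 53
f 57 55 53
f 53 58 57
f 57 56 55
f 58 56 57
f 59 70 64
f 59 64 60
f 59 60 66
f 59 66 69
f 59 69 70
f 60 64 68
f 64 70 63
f 70 69 61
f 69 66 65
f 66 60 67
f 62 68 63
f 62 63 61
f 62 61 65
f 62 65 67
f 62 67 68
f 63 68 64
f 61 63 70
f 65 61 69
f 67 65 66
f 68 67 60



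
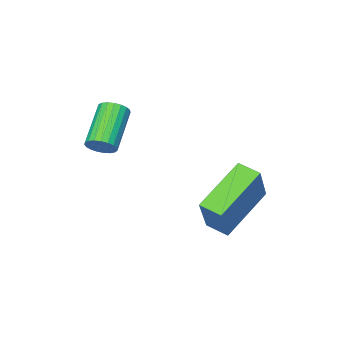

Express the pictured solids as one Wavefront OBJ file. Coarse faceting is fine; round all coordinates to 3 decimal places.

v -3.638 1.024 -0.35
v -2.827 1.612 1.182
v -3.853 1.794 -0.531
v -3.042 2.382 1
v -1.838 1.278 -1.4
v -1.027 1.866 0.131
v -2.053 2.048 -1.582
v -1.242 2.636 -0.05
v 0.734 -0.655 2.218
v 1.034 -0.581 2.637
v -0.095 -1.351 3.58
v -0.394 -1.425 3.162
v 0.912 -0.403 2.637
v -0.217 -1.172 3.58
v 0.759 -0.268 2.564
v -0.37 -1.037 3.507
v 0.603 -0.2 2.432
v -0.526 -0.969 3.375
v 0.468 -0.211 2.263
v -0.66 -0.98 3.206
v 0.38 -0.298 2.086
v -0.749 -1.068 3.029
v 0.354 -0.448 1.932
v -0.775 -1.217 2.875
v 0.393 -0.633 1.827
v -0.736 -1.402 2.77
v 0.491 -0.822 1.791
v -0.638 -1.591 2.734
v 0.631 -0.983 1.828
v -0.498 -1.752 2.771
v 0.789 -1.086 1.933
v -0.34 -1.855 2.876
v 0.938 -1.115 2.087
v -0.191 -1.885 3.03
v 1.051 -1.065 2.264
v -0.078 -1.834 3.207
v 1.11 -0.944 2.433
v -0.019 -1.713 3.376
v 1.104 -0.773 2.565
v -0.025 -1.542 3.508
f 2 4 1
f 5 2 1
f 1 4 3
f 3 5 1
f 2 8 4
f 6 2 5
f 6 8 2
f 4 8 3
f 7 5 3
f 3 8 7
f 7 6 5
f 8 6 7
f 10 9 13
f 10 13 11
f 11 13 14
f 11 14 12
f 13 9 15
f 13 15 14
f 14 15 16
f 14 16 12
f 15 9 17
f 15 17 16
f 16 17 18
f 16 18 12
f 17 9 19
f 17 19 18
f 18 19 20
f 18 20 12
f 19 9 21
f 19 21 20
f 20 21 22
f 20 22 12
f 21 9 23
f 21 23 22
f 22 23 24
f 22 24 12
f 23 9 25
f 23 25 24
f 24 25 26
f 24 26 12
f 25 9 27
f 25 27 26
f 26 27 28
f 26 28 12
f 27 9 29
f 27 29 28
f 28 29 30
f 28 30 12
f 29 9 31
f 29 31 30
f 30 31 32
f 30 32 12
f 31 9 33
f 31 33 32
f 32 33 34
f 32 34 12
f 33 9 35
f 33 35 34
f 34 35 36
f 34 36 12
f 35 9 37
f 35 37 36
f 36 37 38
f 36 38 12
f 37 9 39
f 37 39 38
f 38 39 40
f 38 40 12
f 39 9 10
f 39 10 40
f 40 10 11
f 40 11 12



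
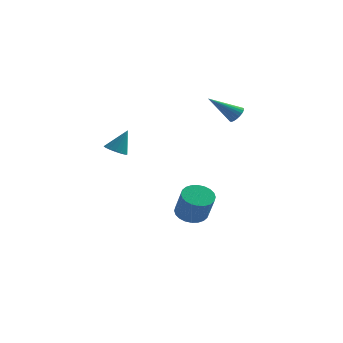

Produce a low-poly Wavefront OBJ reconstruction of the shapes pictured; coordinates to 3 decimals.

v -2.729 -4.023 2.372
v -2.178 -4.239 2.225
v -2.251 -3.617 3.568
v -2.173 -3.963 2.129
v -2.296 -3.701 2.089
v -2.518 -3.513 2.114
v -2.788 -3.442 2.198
v -3.045 -3.504 2.322
v -3.23 -3.685 2.458
v -3.299 -3.944 2.574
v -3.239 -4.221 2.644
v -3.061 -4.452 2.651
v -2.808 -4.586 2.595
v -2.536 -4.59 2.488
v -2.309 -4.465 2.355
v 1.24 3.042 2.881
v 1.518 2.574 2.962
v -0.08 2.458 4.039
v 1.602 2.709 3.126
v 1.624 2.901 3.248
v 1.58 3.117 3.307
v 1.477 3.321 3.292
v 1.332 3.476 3.206
v 1.172 3.556 3.064
v 1.024 3.548 2.89
v 0.913 3.452 2.715
v 0.858 3.285 2.568
v 0.869 3.076 2.476
v 0.945 2.861 2.454
v 1.071 2.678 2.505
v 1.227 2.557 2.622
v 1.385 2.521 2.783
v -0.295 0.285 -2.996
v 0.513 0.312 -3.289
v 1.063 -0.357 -1.838
v 0.255 -0.385 -1.544
v 0.487 0.612 -3.141
v 1.037 -0.057 -1.689
v 0.342 0.862 -2.97
v 0.892 0.193 -1.519
v 0.1 1.024 -2.804
v 0.649 0.355 -1.353
v -0.202 1.074 -2.667
v 0.347 0.405 -1.215
v -0.518 1.003 -2.58
v 0.031 0.334 -1.128
v -0.801 0.823 -2.556
v -0.251 0.154 -1.104
v -1.006 0.561 -2.599
v -0.456 -0.108 -1.148
v -1.103 0.257 -2.702
v -0.553 -0.412 -1.251
v -1.077 -0.043 -2.851
v -0.527 -0.712 -1.399
v -0.932 -0.293 -3.021
v -0.382 -0.962 -1.57
v -0.689 -0.455 -3.187
v -0.14 -1.124 -1.736
v -0.387 -0.505 -3.325
v 0.162 -1.174 -1.873
v -0.071 -0.434 -3.412
v 0.478 -1.103 -1.96
v 0.211 -0.254 -3.436
v 0.761 -0.923 -1.984
v 0.416 0.008 -3.392
v 0.966 -0.661 -1.941
f 2 1 4
f 2 4 3
f 4 1 5
f 4 5 3
f 5 1 6
f 5 6 3
f 6 1 7
f 6 7 3
f 7 1 8
f 7 8 3
f 8 1 9
f 8 9 3
f 9 1 10
f 9 10 3
f 10 1 11
f 10 11 3
f 11 1 12
f 11 12 3
f 12 1 13
f 12 13 3
f 13 1 14
f 13 14 3
f 14 1 15
f 14 15 3
f 15 1 2
f 15 2 3
f 17 16 19
f 17 19 18
f 19 16 20
f 19 20 18
f 20 16 21
f 20 21 18
f 21 16 22
f 21 22 18
f 22 16 23
f 22 23 18
f 23 16 24
f 23 24 18
f 24 16 25
f 24 25 18
f 25 16 26
f 25 26 18
f 26 16 27
f 26 27 18
f 27 16 28
f 27 28 18
f 28 16 29
f 28 29 18
f 29 16 30
f 29 30 18
f 30 16 31
f 30 31 18
f 31 16 32
f 31 32 18
f 32 16 17
f 32 17 18
f 34 33 37
f 34 37 35
f 35 37 38
f 35 38 36
f 37 33 39
f 37 39 38
f 38 39 40
f 38 40 36
f 39 33 41
f 39 41 40
f 40 41 42
f 40 42 36
f 41 33 43
f 41 43 42
f 42 43 44
f 42 44 36
f 43 33 45
f 43 45 44
f 44 45 46
f 44 46 36
f 45 33 47
f 45 47 46
f 46 47 48
f 46 48 36
f 47 33 49
f 47 49 48
f 48 49 50
f 48 50 36
f 49 33 51
f 49 51 50
f 50 51 52
f 50 52 36
f 51 33 53
f 51 53 52
f 52 53 54
f 52 54 36
f 53 33 55
f 53 55 54
f 54 55 56
f 54 56 36
f 55 33 57
f 55 57 56
f 56 57 58
f 56 58 36
f 57 33 59
f 57 59 58
f 58 59 60
f 58 60 36
f 59 33 61
f 59 61 60
f 60 61 62
f 60 62 36
f 61 33 63
f 61 63 62
f 62 63 64
f 62 64 36
f 63 33 65
f 63 65 64
f 64 65 66
f 64 66 36
f 65 33 34
f 65 34 66
f 66 34 35
f 66 35 36



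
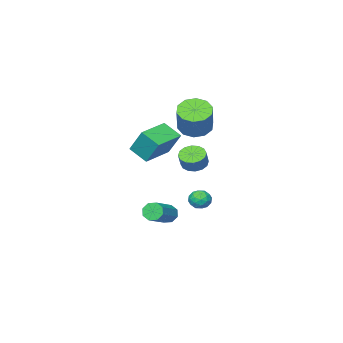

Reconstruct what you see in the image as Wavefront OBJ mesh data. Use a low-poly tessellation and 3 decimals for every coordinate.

v -1.09 -3.008 2.262
v -0.171 -2.994 1.776
v 0.67 -2.098 3.392
v -0.25 -2.112 3.878
v -0.479 -2.448 1.634
v 0.362 -1.552 3.25
v -1.02 -2.116 1.731
v -0.18 -1.22 3.348
v -1.589 -2.125 2.032
v -0.748 -1.229 3.648
v -1.967 -2.47 2.42
v -1.126 -1.575 4.036
v -2.01 -3.022 2.748
v -1.169 -2.126 4.364
v -1.702 -3.568 2.89
v -0.861 -2.672 4.506
v -1.16 -3.9 2.792
v -0.32 -3.004 4.409
v -0.592 -3.891 2.492
v 0.249 -2.995 4.108
v -0.214 -3.545 2.104
v 0.627 -2.65 3.72
v -1.107 -3.074 -0.686
v -0.517 -3.617 -0.801
v -0.063 -3.309 0.07
v -0.653 -2.766 0.186
v -0.384 -3.27 -0.994
v 0.07 -2.961 -0.122
v -0.445 -2.87 -1.104
v 0.01 -2.561 -0.233
v -0.683 -2.524 -1.102
v -0.228 -2.216 -0.231
v -1.034 -2.327 -0.988
v -0.58 -2.018 -0.117
v -1.406 -2.329 -0.794
v -0.951 -2.021 0.077
v -1.697 -2.531 -0.57
v -1.243 -2.223 0.301
v -1.83 -2.879 -0.378
v -1.376 -2.57 0.494
v -1.77 -3.279 -0.267
v -1.315 -2.97 0.604
v -1.532 -3.624 -0.269
v -1.077 -3.316 0.602
v -1.18 -3.822 -0.383
v -0.726 -3.513 0.488
v -0.809 -3.819 -0.577
v -0.354 -3.511 0.294
v -0.743 -1.189 -2.804
v -0.374 -1.175 -3.416
v 0.014 -1.945 -2.364
v 0.383 -1.931 -2.976
v 0.373 -1.356 -2.551
v -0.095 -0.889 -2.823
v -0.265 -2.231 -2.957
v -0.733 -1.764 -3.229
v -0.078 -1.819 -3.51
v 0.316 -1.278 -3.26
v -0.676 -1.842 -2.52
v -0.282 -1.301 -2.27
v -0.625 -1.116 -3.149
v 0.265 -2.004 -2.631
v 0.259 -1.666 -2.382
v 0.476 -1.658 -2.741
v -0.461 -0.947 -2.8
v -0.244 -0.939 -3.16
v 0.195 -1.045 -2.652
v -0.116 -2.181 -2.62
v 0.101 -2.173 -2.98
v -0.836 -1.462 -3.039
v -0.619 -1.454 -3.398
v -0.555 -2.075 -3.128
v -0.234 -1.486 -3.564
v 0.211 -1.93 -3.305
v -0.17 -2.107 -3.294
v -0.445 -1.832 -3.454
v -0.002 -1.168 -3.416
v 0.443 -1.612 -3.158
v 0.437 -1.274 -2.908
v 0.162 -1 -3.068
v 0.172 -1.547 -3.472
v -0.803 -1.508 -2.622
v -0.358 -1.952 -2.364
v -0.522 -2.12 -2.712
v -0.797 -1.846 -2.872
v -0.571 -1.19 -2.475
v -0.126 -1.634 -2.216
v 0.085 -1.288 -2.326
v -0.19 -1.013 -2.486
v -0.532 -1.573 -2.308
v 0.849 -3.17 -4.252
v 1.21 -3.603 -4.615
v 2.892 -2.922 -3.75
v 2.531 -2.49 -3.388
v 1.149 -3.152 -4.851
v 2.831 -2.471 -3.986
v 0.913 -2.712 -4.737
v 2.594 -2.031 -3.872
v 0.638 -2.54 -4.339
v 2.32 -1.859 -3.474
v 0.488 -2.738 -3.89
v 2.17 -2.057 -3.025
v 0.549 -3.189 -3.654
v 2.231 -2.508 -2.789
v 0.786 -3.629 -3.768
v 2.467 -2.948 -2.903
v 1.06 -3.801 -4.166
v 2.742 -3.12 -3.301
v 2.091 -1.627 1.352
v 2.363 -2.713 2.069
v 2.021 -0.67 2.827
v 2.293 -1.756 3.545
v 4.027 -1.244 1.195
v 4.299 -2.33 1.913
v 3.957 -0.287 2.671
v 4.229 -1.373 3.388
f 2 1 5
f 2 5 3
f 3 5 6
f 3 6 4
f 5 1 7
f 5 7 6
f 6 7 8
f 6 8 4
f 7 1 9
f 7 9 8
f 8 9 10
f 8 10 4
f 9 1 11
f 9 11 10
f 10 11 12
f 10 12 4
f 11 1 13
f 11 13 12
f 12 13 14
f 12 14 4
f 13 1 15
f 13 15 14
f 14 15 16
f 14 16 4
f 15 1 17
f 15 17 16
f 16 17 18
f 16 18 4
f 17 1 19
f 17 19 18
f 18 19 20
f 18 20 4
f 19 1 21
f 19 21 20
f 20 21 22
f 20 22 4
f 21 1 2
f 21 2 22
f 22 2 3
f 22 3 4
f 24 23 27
f 24 27 25
f 25 27 28
f 25 28 26
f 27 23 29
f 27 29 28
f 28 29 30
f 28 30 26
f 29 23 31
f 29 31 30
f 30 31 32
f 30 32 26
f 31 23 33
f 31 33 32
f 32 33 34
f 32 34 26
f 33 23 35
f 33 35 34
f 34 35 36
f 34 36 26
f 35 23 37
f 35 37 36
f 36 37 38
f 36 38 26
f 37 23 39
f 37 39 38
f 38 39 40
f 38 40 26
f 39 23 41
f 39 41 40
f 40 41 42
f 40 42 26
f 41 23 43
f 41 43 42
f 42 43 44
f 42 44 26
f 43 23 45
f 43 45 44
f 44 45 46
f 44 46 26
f 45 23 47
f 45 47 46
f 46 47 48
f 46 48 26
f 47 23 24
f 47 24 48
f 48 24 25
f 48 25 26
f 49 86 65
f 86 60 89
f 65 89 54
f 86 89 65
f 49 65 61
f 65 54 66
f 61 66 50
f 65 66 61
f 49 61 70
f 61 50 71
f 70 71 56
f 61 71 70
f 49 70 82
f 70 56 85
f 82 85 59
f 70 85 82
f 49 82 86
f 82 59 90
f 86 90 60
f 82 90 86
f 50 66 77
f 66 54 80
f 77 80 58
f 66 80 77
f 54 89 67
f 89 60 88
f 67 88 53
f 89 88 67
f 60 90 87
f 90 59 83
f 87 83 51
f 90 83 87
f 59 85 84
f 85 56 72
f 84 72 55
f 85 72 84
f 56 71 76
f 71 50 73
f 76 73 57
f 71 73 76
f 52 78 64
f 78 58 79
f 64 79 53
f 78 79 64
f 52 64 62
f 64 53 63
f 62 63 51
f 64 63 62
f 52 62 69
f 62 51 68
f 69 68 55
f 62 68 69
f 52 69 74
f 69 55 75
f 74 75 57
f 69 75 74
f 52 74 78
f 74 57 81
f 78 81 58
f 74 81 78
f 53 79 67
f 79 58 80
f 67 80 54
f 79 80 67
f 51 63 87
f 63 53 88
f 87 88 60
f 63 88 87
f 55 68 84
f 68 51 83
f 84 83 59
f 68 83 84
f 57 75 76
f 75 55 72
f 76 72 56
f 75 72 76
f 58 81 77
f 81 57 73
f 77 73 50
f 81 73 77
f 92 91 95
f 92 95 93
f 93 95 96
f 93 96 94
f 95 91 97
f 95 97 96
f 96 97 98
f 96 98 94
f 97 91 99
f 97 99 98
f 98 99 100
f 98 100 94
f 99 91 101
f 99 101 100
f 100 101 102
f 100 102 94
f 101 91 103
f 101 103 102
f 102 103 104
f 102 104 94
f 103 91 105
f 103 105 104
f 104 105 106
f 104 106 94
f 105 91 107
f 105 107 106
f 106 107 108
f 106 108 94
f 107 91 92
f 107 92 108
f 108 92 93
f 108 93 94
f 110 112 109
f 113 110 109
f 109 112 111
f 111 113 109
f 110 116 112
f 114 110 113
f 114 116 110
f 112 116 111
f 115 113 111
f 111 116 115
f 115 114 113
f 116 114 115



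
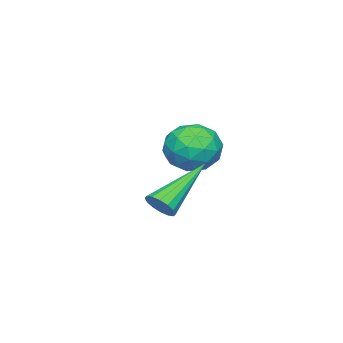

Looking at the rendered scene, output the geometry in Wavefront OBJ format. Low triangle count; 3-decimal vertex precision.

v 2.047 -2.002 -4.415
v 2.314 -2.085 -4.001
v 0.473 -1.538 -3.305
v 2.35 -1.834 -4.054
v 2.305 -1.628 -4.204
v 2.19 -1.523 -4.411
v 2.037 -1.545 -4.619
v 1.887 -1.69 -4.772
v 1.779 -1.918 -4.829
v 1.743 -2.169 -4.775
v 1.789 -2.375 -4.625
v 1.903 -2.481 -4.418
v 2.056 -2.458 -4.211
v 2.207 -2.313 -4.058
v -2.014 -2.459 -3.358
v -1.2 -2.092 -3.501
v -1.46 -3.788 -3.619
v -0.646 -3.421 -3.762
v -1.001 -3.424 -2.93
v -1.343 -2.603 -2.769
v -1.317 -3.277 -4.351
v -1.659 -2.456 -4.19
v -0.769 -2.597 -4.115
v -0.574 -2.688 -3.237
v -2.086 -3.192 -3.883
v -1.891 -3.283 -3.005
v -1.656 -2.159 -3.406
v -1.004 -3.721 -3.714
v -1.213 -3.723 -3.225
v -0.734 -3.507 -3.309
v -1.739 -2.459 -2.976
v -1.261 -2.244 -3.06
v -1.144 -3.027 -2.725
v -1.399 -3.636 -4.06
v -0.921 -3.421 -4.144
v -1.926 -2.373 -3.811
v -1.447 -2.157 -3.895
v -1.516 -2.853 -4.395
v -0.924 -2.24 -3.851
v -0.599 -3.021 -4.005
v -0.993 -2.936 -4.351
v -1.194 -2.454 -4.256
v -0.809 -2.294 -3.335
v -0.484 -3.075 -3.489
v -0.692 -3.077 -3
v -0.893 -2.594 -2.905
v -0.556 -2.591 -3.696
v -2.176 -2.805 -3.631
v -1.851 -3.586 -3.785
v -1.767 -3.286 -4.215
v -1.968 -2.803 -4.12
v -2.061 -2.859 -3.115
v -1.736 -3.64 -3.269
v -1.466 -3.426 -2.864
v -1.667 -2.944 -2.769
v -2.104 -3.289 -3.424
f 2 1 4
f 2 4 3
f 4 1 5
f 4 5 3
f 5 1 6
f 5 6 3
f 6 1 7
f 6 7 3
f 7 1 8
f 7 8 3
f 8 1 9
f 8 9 3
f 9 1 10
f 9 10 3
f 10 1 11
f 10 11 3
f 11 1 12
f 11 12 3
f 12 1 13
f 12 13 3
f 13 1 14
f 13 14 3
f 14 1 2
f 14 2 3
f 15 52 31
f 52 26 55
f 31 55 20
f 52 55 31
f 15 31 27
f 31 20 32
f 27 32 16
f 31 32 27
f 15 27 36
f 27 16 37
f 36 37 22
f 27 37 36
f 15 36 48
f 36 22 51
f 48 51 25
f 36 51 48
f 15 48 52
f 48 25 56
f 52 56 26
f 48 56 52
f 16 32 43
f 32 20 46
f 43 46 24
f 32 46 43
f 20 55 33
f 55 26 54
f 33 54 19
f 55 54 33
f 26 56 53
f 56 25 49
f 53 49 17
f 56 49 53
f 25 51 50
f 51 22 38
f 50 38 21
f 51 38 50
f 22 37 42
f 37 16 39
f 42 39 23
f 37 39 42
f 18 44 30
f 44 24 45
f 30 45 19
f 44 45 30
f 18 30 28
f 30 19 29
f 28 29 17
f 30 29 28
f 18 28 35
f 28 17 34
f 35 34 21
f 28 34 35
f 18 35 40
f 35 21 41
f 40 41 23
f 35 41 40
f 18 40 44
f 40 23 47
f 44 47 24
f 40 47 44
f 19 45 33
f 45 24 46
f 33 46 20
f 45 46 33
f 17 29 53
f 29 19 54
f 53 54 26
f 29 54 53
f 21 34 50
f 34 17 49
f 50 49 25
f 34 49 50
f 23 41 42
f 41 21 38
f 42 38 22
f 41 38 42
f 24 47 43
f 47 23 39
f 43 39 16
f 47 39 43



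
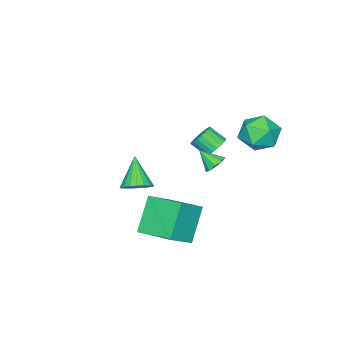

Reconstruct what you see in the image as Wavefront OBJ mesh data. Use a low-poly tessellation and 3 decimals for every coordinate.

v -1.973 3.102 1.45
v -1.288 2.595 0.637
v -3.432 2.005 0.903
v -2.747 1.498 0.09
v -2.55 1.298 1.234
v -1.648 1.976 1.572
v -3.072 2.624 -0.032
v -2.17 3.302 0.306
v -1.967 2.3 -0.279
v -1.644 1.481 0.503
v -3.076 3.119 1.037
v -2.753 2.3 1.819
v 1.025 2.037 1.519
v 1.641 2.283 1.667
v 1.812 1.469 2.308
v 1.195 1.223 2.161
v 1.481 2.405 1.865
v 1.651 1.591 2.506
v 1.241 2.463 2.003
v 1.411 1.649 2.644
v 0.964 2.448 2.058
v 1.134 1.634 2.699
v 0.697 2.362 2.019
v 0.868 1.548 2.66
v 0.487 2.219 1.894
v 0.658 1.406 2.535
v 0.37 2.045 1.704
v 0.541 1.232 2.345
v 0.367 1.87 1.483
v 0.537 1.056 2.124
v 0.477 1.723 1.267
v 0.647 0.91 1.908
v 0.681 1.631 1.096
v 0.852 0.817 1.737
v 0.945 1.609 0.997
v 1.116 0.795 1.638
v 1.223 1.661 0.989
v 1.394 0.847 1.63
v 1.467 1.778 1.073
v 1.637 0.964 1.714
v 1.634 1.939 1.233
v 1.804 1.125 1.875
v 1.696 2.118 1.444
v 1.866 1.304 2.085
v -0.217 -3.577 -4.403
v 0.546 -3.819 -4.037
v -1.183 -4.403 -2.937
v 0.49 -3.489 -3.887
v 0.313 -3.175 -3.827
v 0.044 -2.93 -3.866
v -0.27 -2.797 -3.998
v -0.575 -2.799 -4.2
v -0.819 -2.935 -4.437
v -0.958 -3.183 -4.668
v -0.969 -3.498 -4.854
v -0.85 -3.827 -4.961
v -0.622 -4.113 -4.972
v -0.324 -4.306 -4.884
v -0.007 -4.373 -4.713
v 0.273 -4.302 -4.489
v 0.469 -4.106 -4.25
v 3.245 0.257 -4.247
v 1.963 -0.006 -2.541
v 3.326 2.232 -3.882
v 2.044 1.969 -2.176
v 4.656 0.011 -3.224
v 3.374 -0.252 -1.518
v 4.737 1.986 -2.859
v 3.455 1.723 -1.153
v 2.139 2.742 1.236
v 2.615 2.527 0.902
v 2.301 1.938 1.984
v 2.752 2.815 1.182
v 2.602 3.069 1.486
v 2.236 3.17 1.674
v 1.824 3.07 1.656
v 1.559 2.817 1.442
v 1.566 2.529 1.131
v 1.841 2.34 0.869
v 2.256 2.339 0.779
f 1 12 6
f 1 6 2
f 1 2 8
f 1 8 11
f 1 11 12
f 2 6 10
f 6 12 5
f 12 11 3
f 11 8 7
f 8 2 9
f 4 10 5
f 4 5 3
f 4 3 7
f 4 7 9
f 4 9 10
f 5 10 6
f 3 5 12
f 7 3 11
f 9 7 8
f 10 9 2
f 14 13 17
f 14 17 15
f 15 17 18
f 15 18 16
f 17 13 19
f 17 19 18
f 18 19 20
f 18 20 16
f 19 13 21
f 19 21 20
f 20 21 22
f 20 22 16
f 21 13 23
f 21 23 22
f 22 23 24
f 22 24 16
f 23 13 25
f 23 25 24
f 24 25 26
f 24 26 16
f 25 13 27
f 25 27 26
f 26 27 28
f 26 28 16
f 27 13 29
f 27 29 28
f 28 29 30
f 28 30 16
f 29 13 31
f 29 31 30
f 30 31 32
f 30 32 16
f 31 13 33
f 31 33 32
f 32 33 34
f 32 34 16
f 33 13 35
f 33 35 34
f 34 35 36
f 34 36 16
f 35 13 37
f 35 37 36
f 36 37 38
f 36 38 16
f 37 13 39
f 37 39 38
f 38 39 40
f 38 40 16
f 39 13 41
f 39 41 40
f 40 41 42
f 40 42 16
f 41 13 43
f 41 43 42
f 42 43 44
f 42 44 16
f 43 13 14
f 43 14 44
f 44 14 15
f 44 15 16
f 46 45 48
f 46 48 47
f 48 45 49
f 48 49 47
f 49 45 50
f 49 50 47
f 50 45 51
f 50 51 47
f 51 45 52
f 51 52 47
f 52 45 53
f 52 53 47
f 53 45 54
f 53 54 47
f 54 45 55
f 54 55 47
f 55 45 56
f 55 56 47
f 56 45 57
f 56 57 47
f 57 45 58
f 57 58 47
f 58 45 59
f 58 59 47
f 59 45 60
f 59 60 47
f 60 45 61
f 60 61 47
f 61 45 46
f 61 46 47
f 63 65 62
f 66 63 62
f 62 65 64
f 64 66 62
f 63 69 65
f 67 63 66
f 67 69 63
f 65 69 64
f 68 66 64
f 64 69 68
f 68 67 66
f 69 67 68
f 71 70 73
f 71 73 72
f 73 70 74
f 73 74 72
f 74 70 75
f 74 75 72
f 75 70 76
f 75 76 72
f 76 70 77
f 76 77 72
f 77 70 78
f 77 78 72
f 78 70 79
f 78 79 72
f 79 70 80
f 79 80 72
f 80 70 71
f 80 71 72

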